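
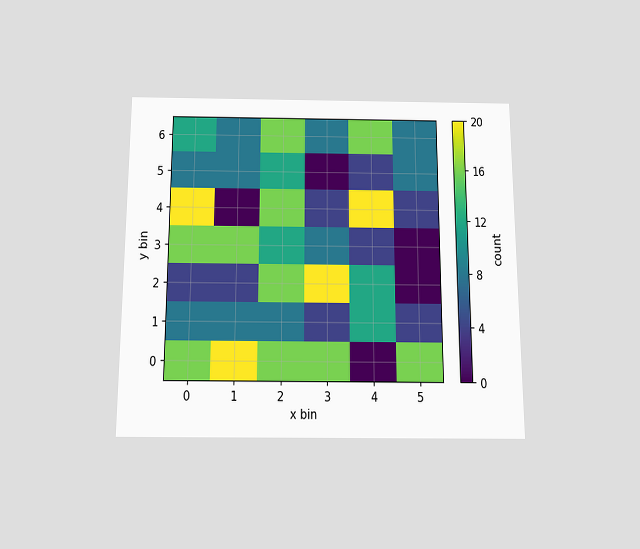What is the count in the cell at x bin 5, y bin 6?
8

The chart is viewed slightly from below. Matching the cell (5, 6) against the colorbar gives 8.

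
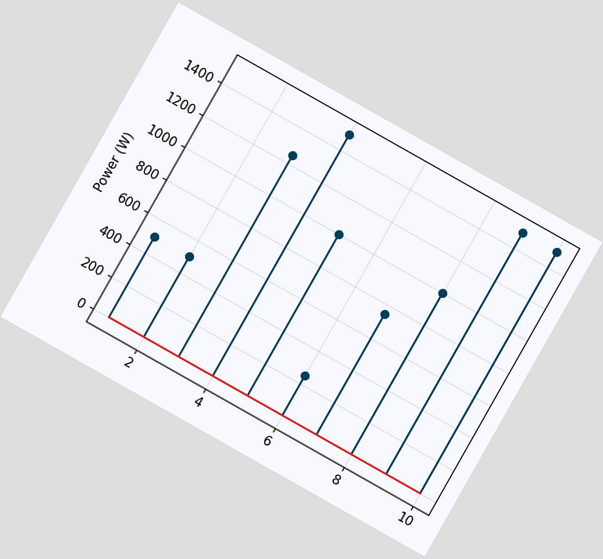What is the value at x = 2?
The chart is tilted about 30° clockwise. The stem at x=2 reaches 500W.

500W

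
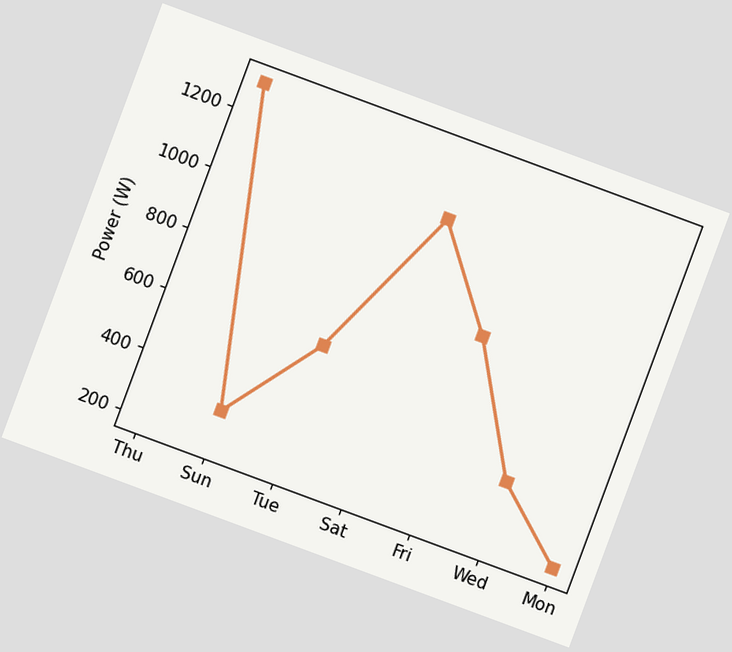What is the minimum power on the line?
200W

The chart is tilted about 20° clockwise. The lowest point is at Mon, and reading across to the y-axis gives 200W.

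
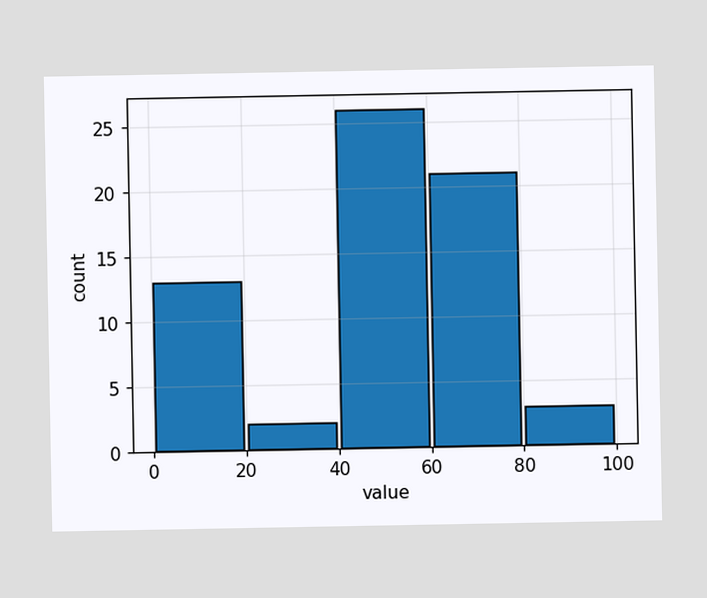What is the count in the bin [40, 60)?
26

The [40, 60) bin has height 26.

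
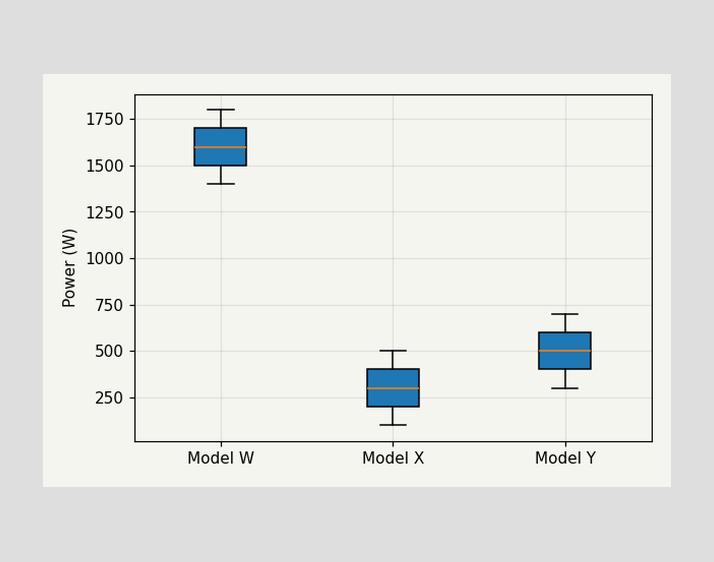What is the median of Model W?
The median line in the Model W box sits at 1600W.

1600W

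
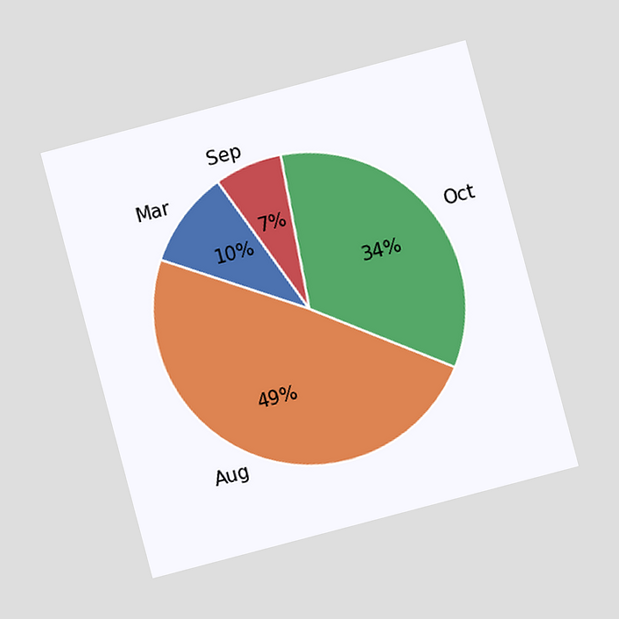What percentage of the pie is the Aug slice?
49%

The chart is tilted about 15° counter-clockwise and viewed at a slight angle. The Aug slice takes up 49% of the pie.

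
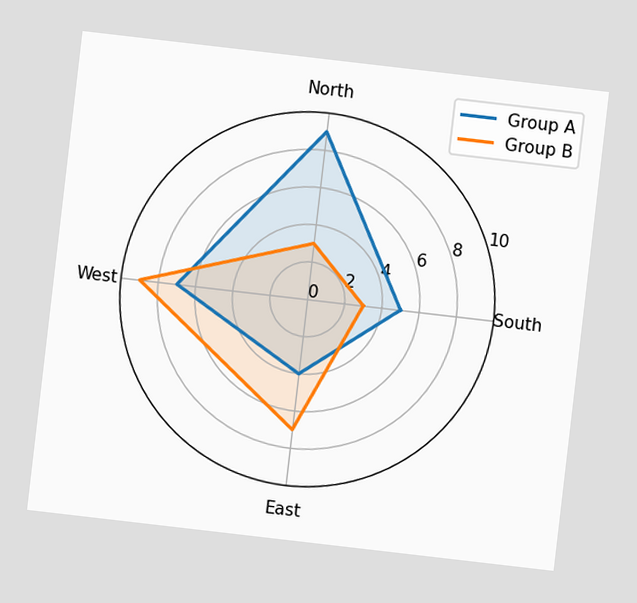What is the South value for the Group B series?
3

The chart is tilted about 7° clockwise. On the South axis, Group B reaches 3.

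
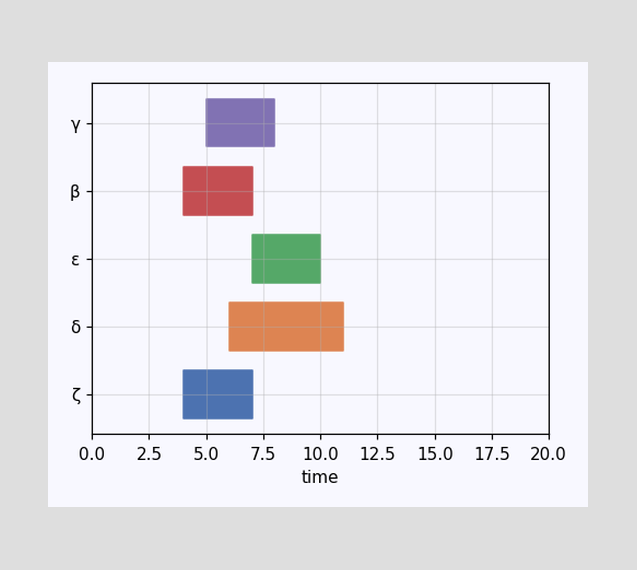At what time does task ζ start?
4

The ζ bar begins at t=4.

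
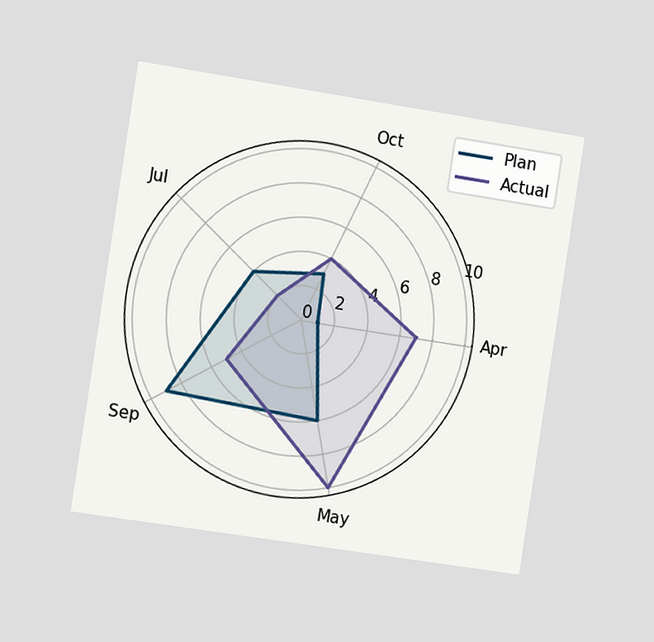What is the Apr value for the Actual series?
7

The chart is tilted about 9° clockwise and viewed slightly from the left. On the Apr axis, Actual reaches 7.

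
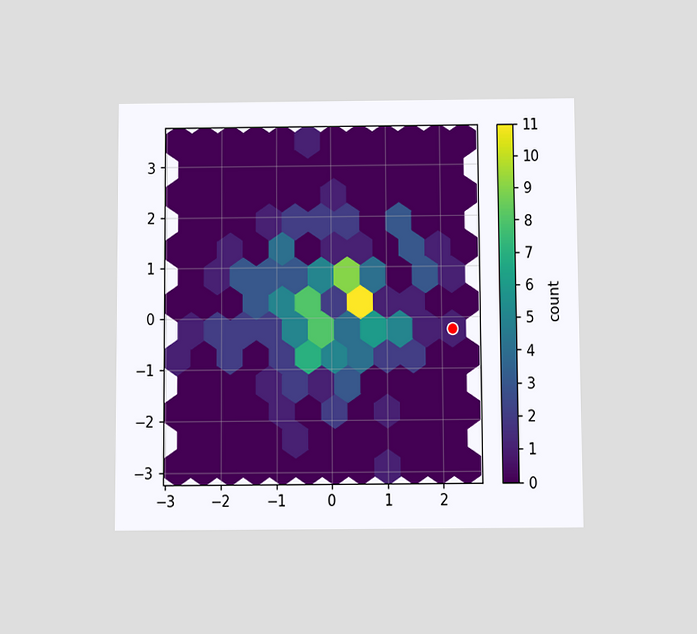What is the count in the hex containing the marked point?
The chart is viewed slightly from below. The marked hex reads 1 on the colorbar.

1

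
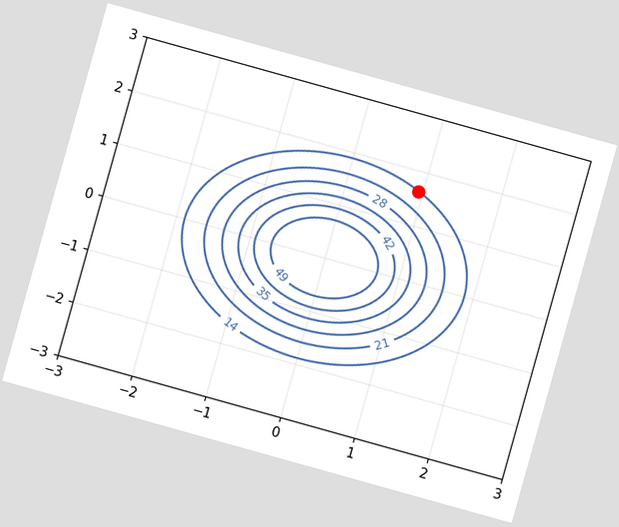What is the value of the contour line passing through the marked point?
14

The chart is tilted about 16° clockwise. The marked point sits on the contour labelled 14.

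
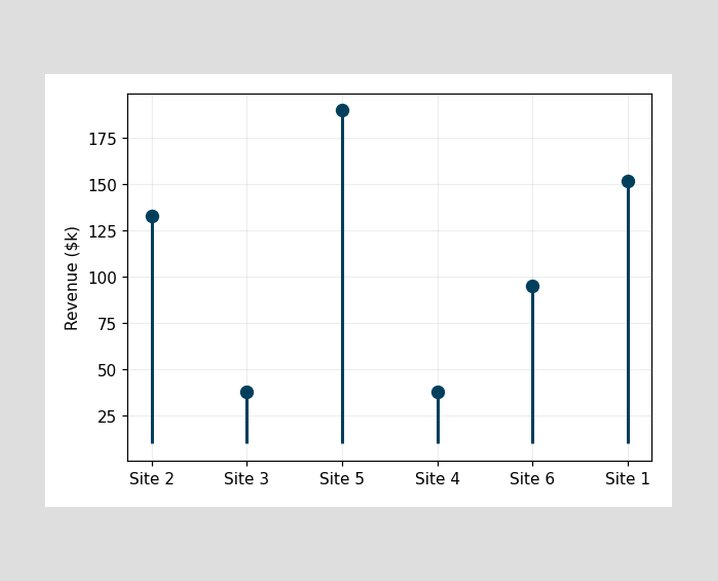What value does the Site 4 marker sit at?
The Site 4 marker sits at $38k.

$38k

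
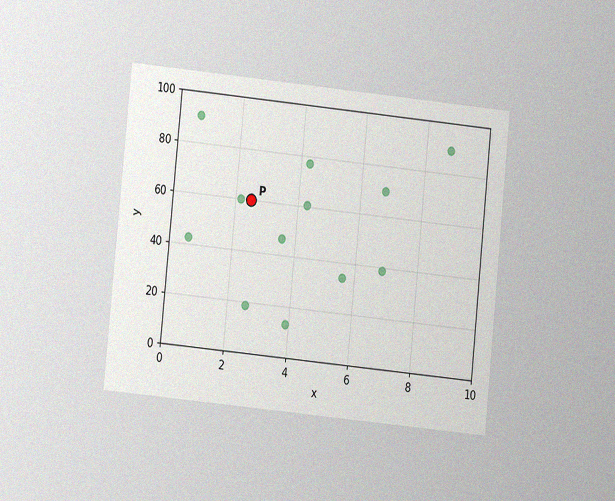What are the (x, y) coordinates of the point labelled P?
(2.5, 60)

The chart is tilted about 6° clockwise and viewed at a slight angle, with some photo noise. Following the gridlines from P to each axis, P sits at (2.5, 60).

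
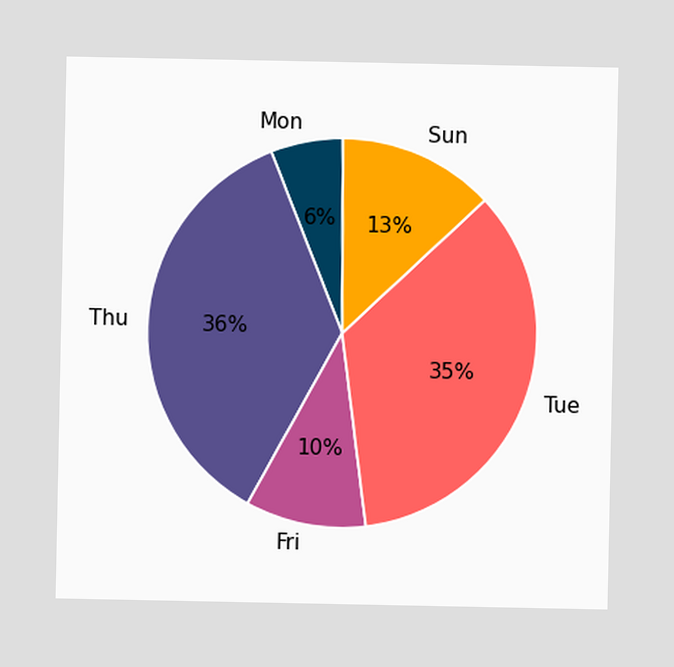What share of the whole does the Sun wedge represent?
The Sun slice takes up 13% of the pie.

13%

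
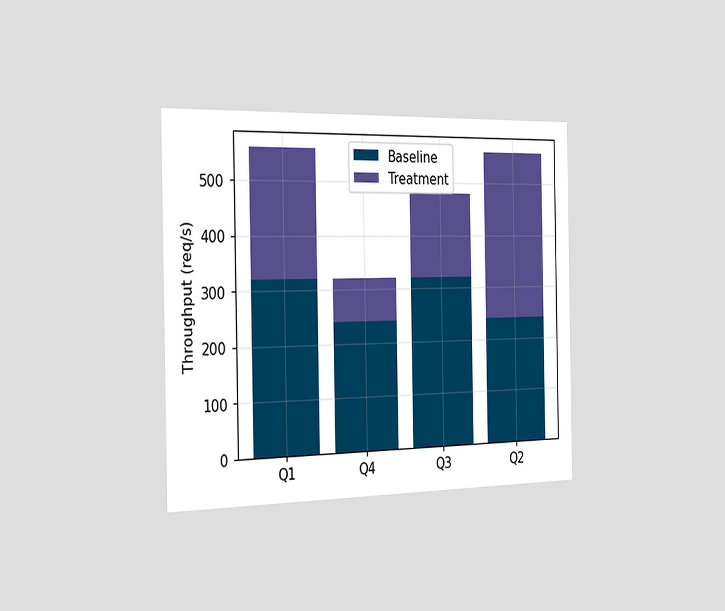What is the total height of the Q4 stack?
The chart is viewed slightly from the left. The Q4 stack's top reaches 320req/s on the y-axis.

320req/s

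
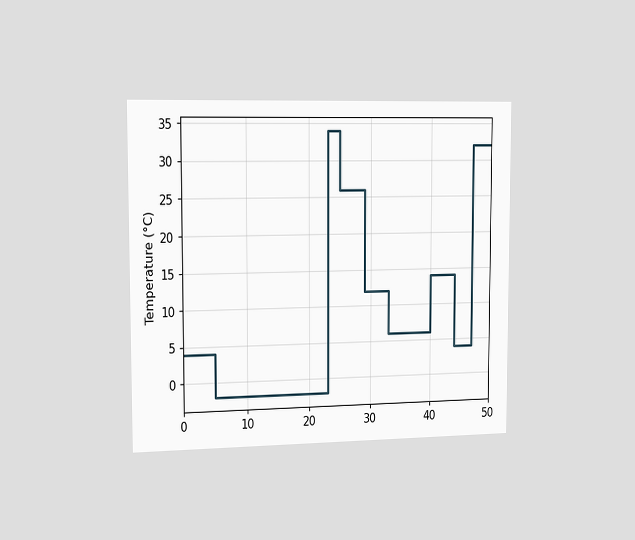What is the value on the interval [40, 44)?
14°C

The chart is viewed slightly from the left. On [40, 44) the step sits at 14°C.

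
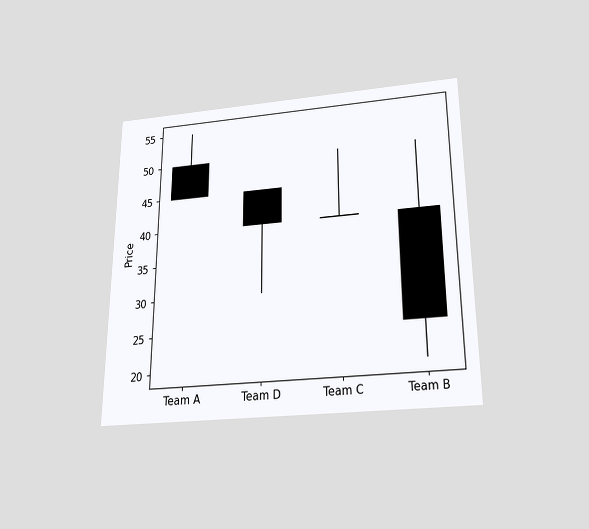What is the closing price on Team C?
The chart is viewed slightly from below. The Team C candle closes at 40.

40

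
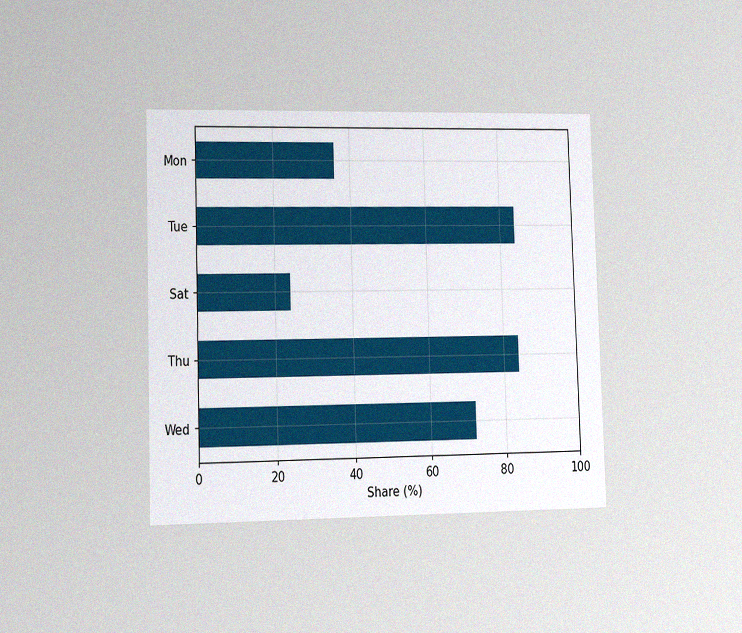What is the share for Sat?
The chart is viewed slightly from the left, with some photo noise. Reading along the chart's x-axis, the Sat bar reaches 24%.

24%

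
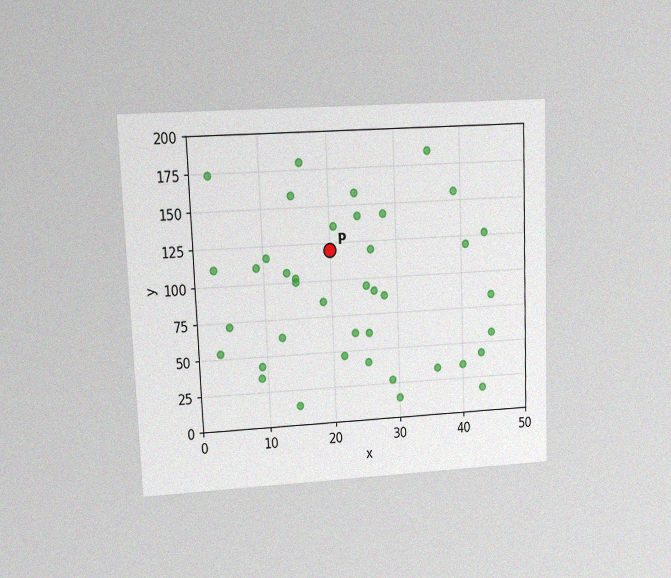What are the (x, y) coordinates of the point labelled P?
(20, 120)

The chart is tilted about 2° counter-clockwise and viewed at a slight angle, with some photo noise. Following the gridlines from P to each axis, P sits at (20, 120).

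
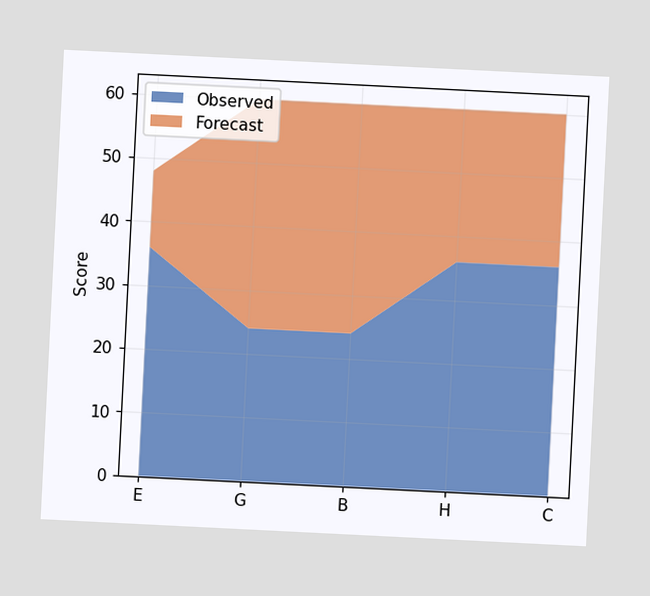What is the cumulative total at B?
60

The chart is tilted about 3° clockwise. The stacked total at B reaches 60.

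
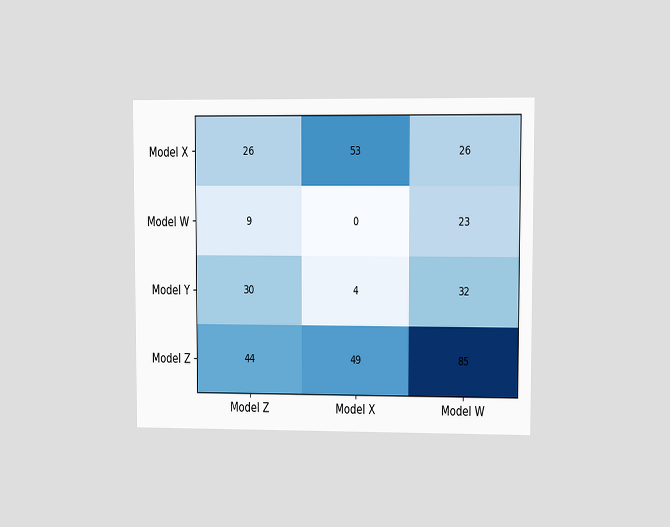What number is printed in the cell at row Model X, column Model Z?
The chart is viewed at a slight angle. The (Model X, Model Z) cell reads 26.

26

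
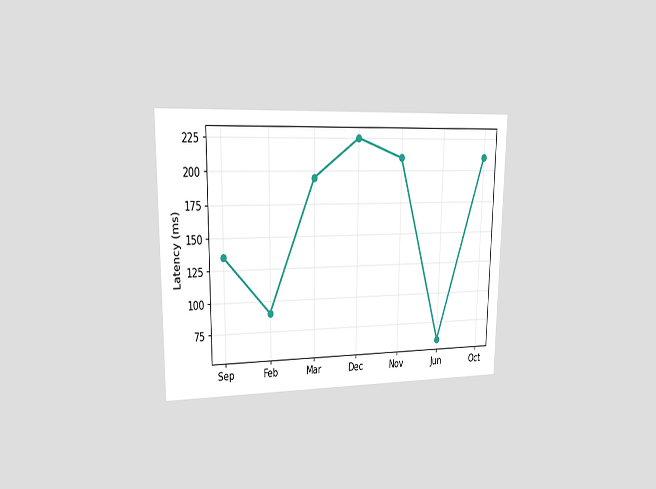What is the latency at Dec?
225ms

The chart is viewed at a slight angle. At Dec, the line is at 225ms.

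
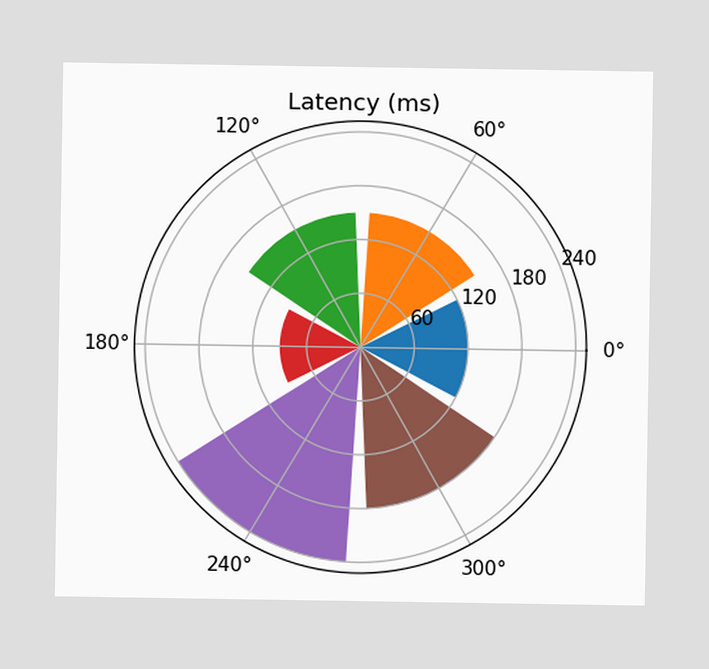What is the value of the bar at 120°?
The bar at 120° reaches 150ms on the radial axis.

150ms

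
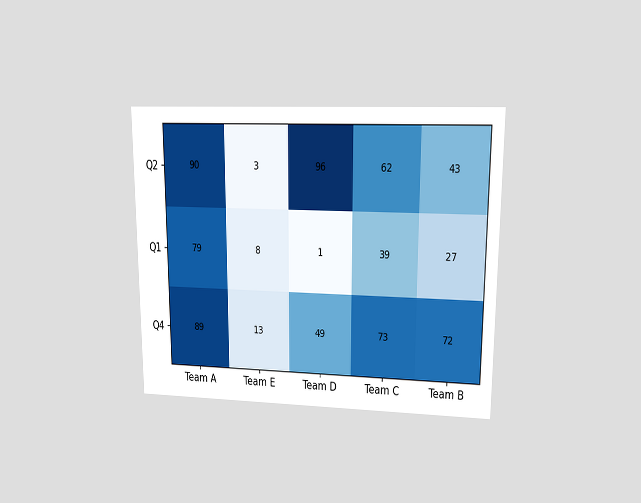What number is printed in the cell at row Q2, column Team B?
The chart is viewed at a slight angle. The (Q2, Team B) cell reads 43.

43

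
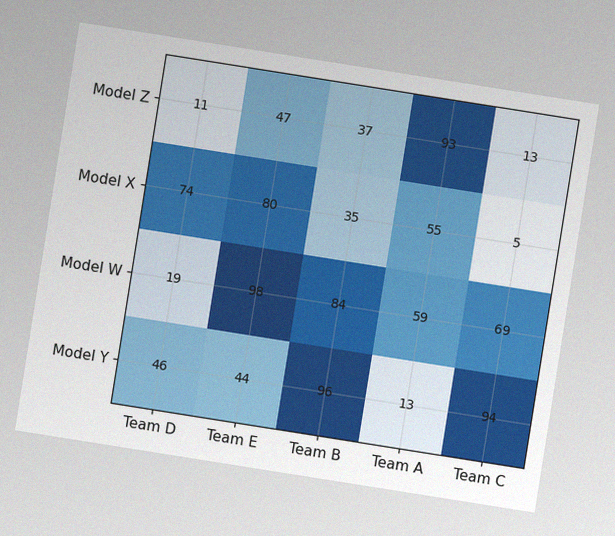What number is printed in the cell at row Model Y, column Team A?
13

The chart is tilted about 9° clockwise, with some photo noise. The (Model Y, Team A) cell reads 13.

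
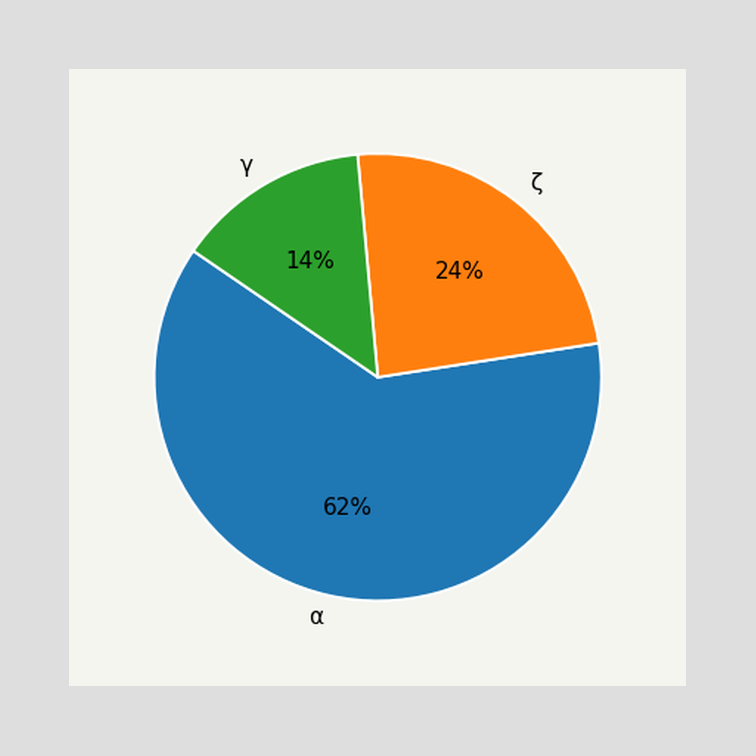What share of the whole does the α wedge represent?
The α slice takes up 62% of the pie.

62%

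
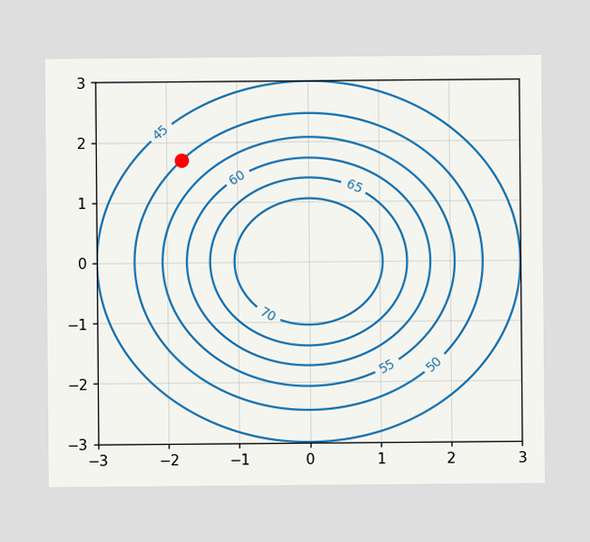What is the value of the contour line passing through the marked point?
The marked point sits on the contour labelled 50.

50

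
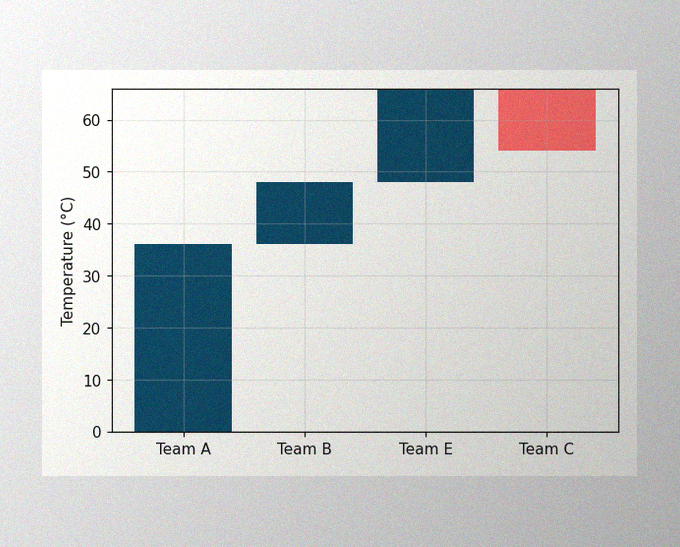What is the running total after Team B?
The image has some photo noise and uneven lighting. After Team B the running total reaches 48°C.

48°C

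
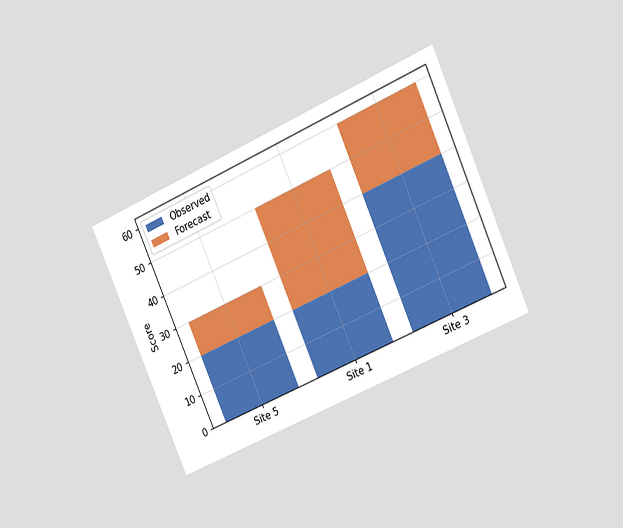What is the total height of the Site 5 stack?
The chart is tilted about 24° counter-clockwise and viewed slightly from the right. The Site 5 stack's top reaches 30 on the y-axis.

30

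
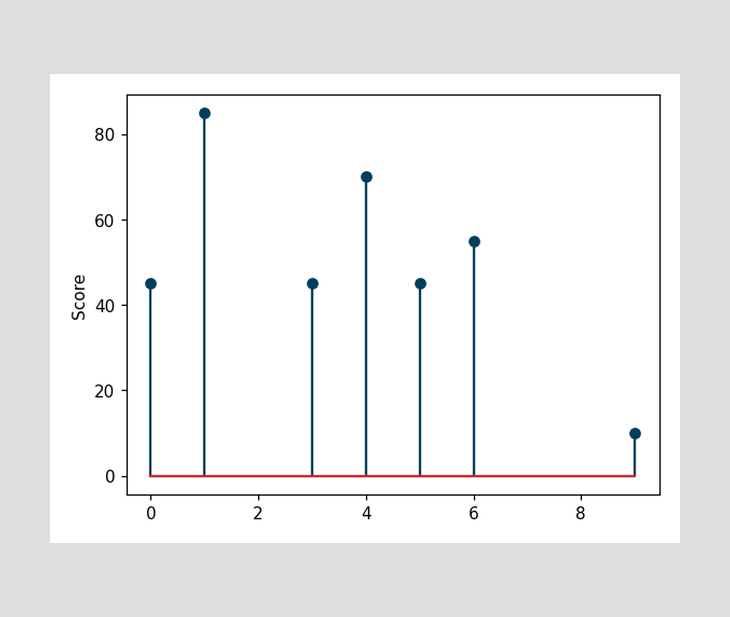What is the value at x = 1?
The stem at x=1 reaches 85.

85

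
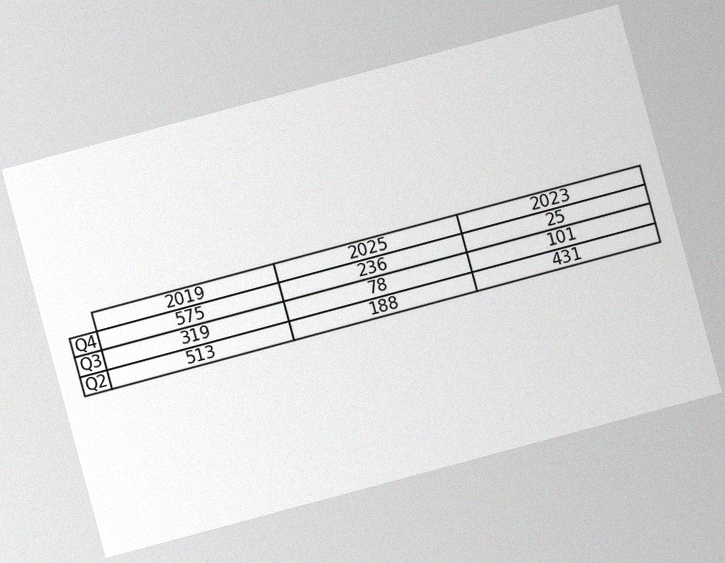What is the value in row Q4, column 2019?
575

The chart is tilted about 15° counter-clockwise, with some photo noise. The (Q4, 2019) cell reads 575.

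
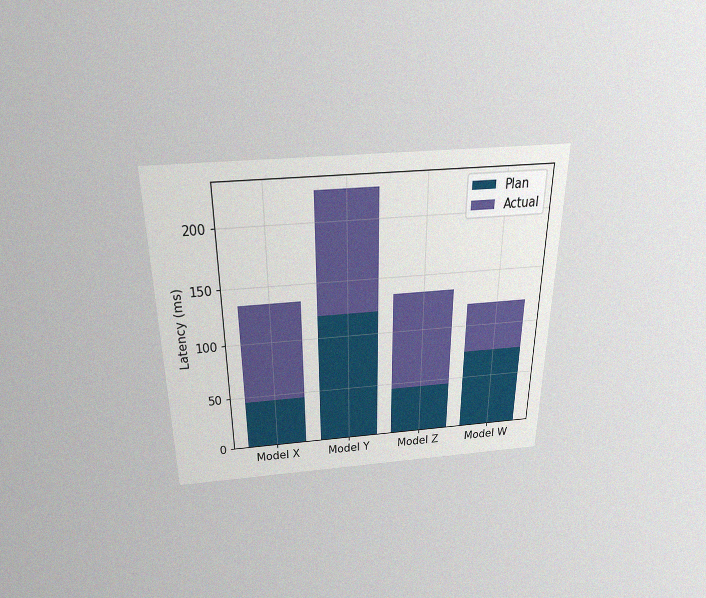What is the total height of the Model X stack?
The chart is viewed slightly from above, with some photo noise. The Model X stack's top reaches 135ms on the y-axis.

135ms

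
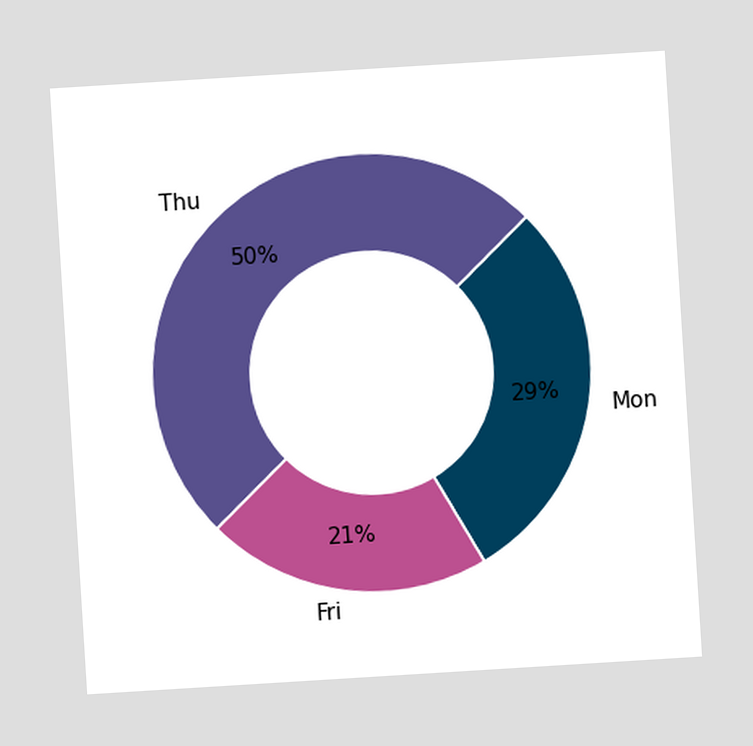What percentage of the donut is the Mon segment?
The chart is tilted about 4° counter-clockwise. The Mon segment takes up 29% of the ring.

29%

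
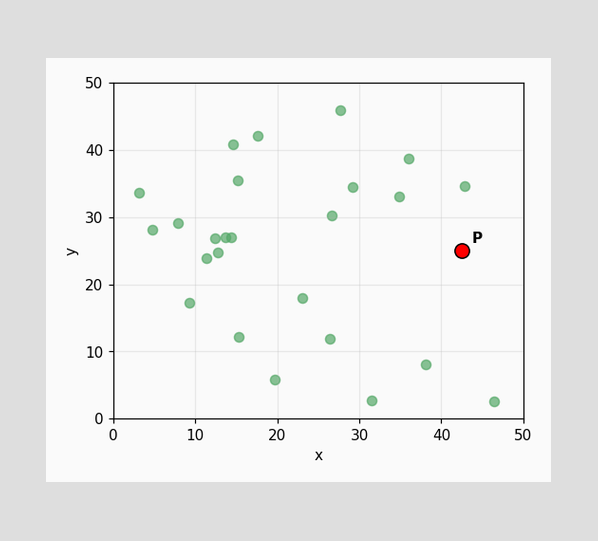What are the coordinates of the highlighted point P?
(42.5, 25)

Following the gridlines from P to each axis, P sits at (42.5, 25).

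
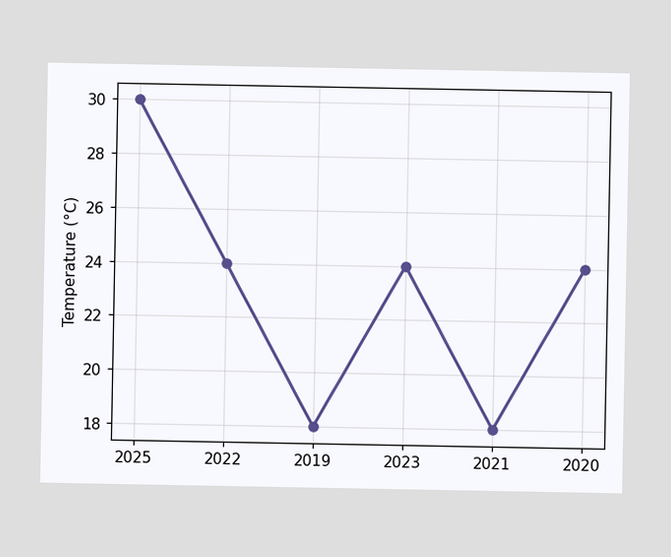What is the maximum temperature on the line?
The highest point is at 2025, and reading across to the y-axis gives 30°C.

30°C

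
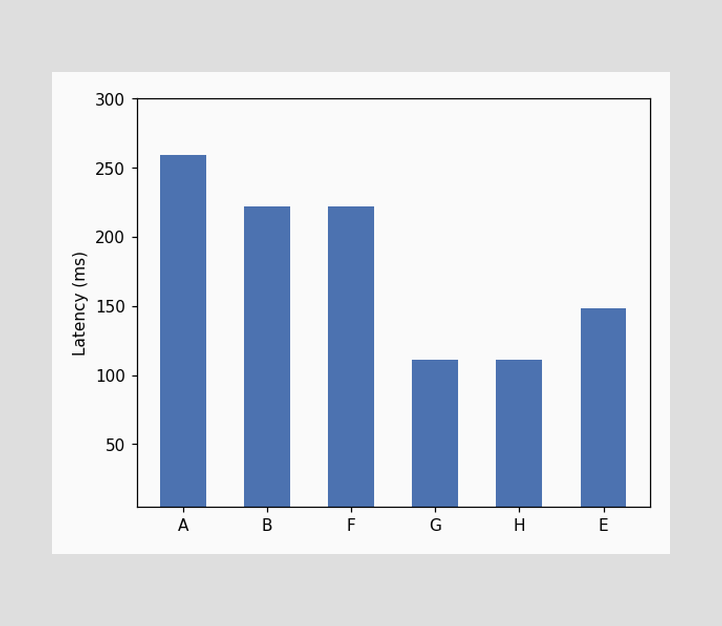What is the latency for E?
Reading along the chart's y-axis, the E bar reaches 148ms.

148ms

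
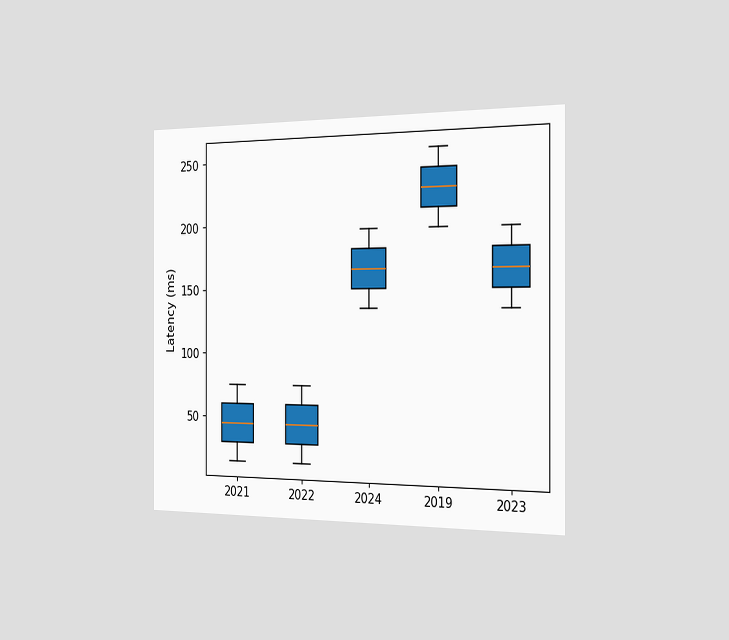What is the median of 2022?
45ms

The chart is viewed slightly from the right. The median line in the 2022 box sits at 45ms.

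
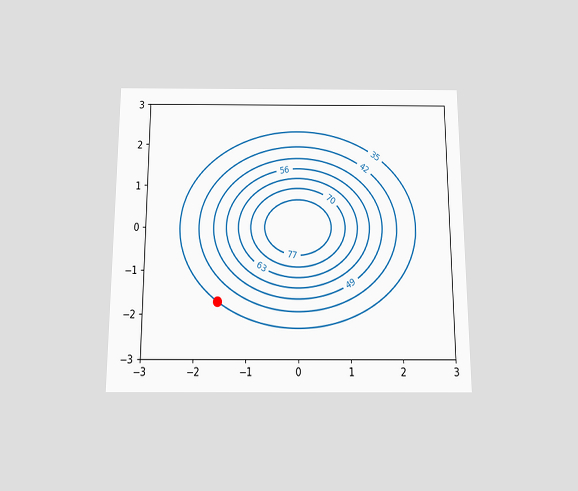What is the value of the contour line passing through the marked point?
The chart is viewed slightly from below. The marked point sits on the contour labelled 35.

35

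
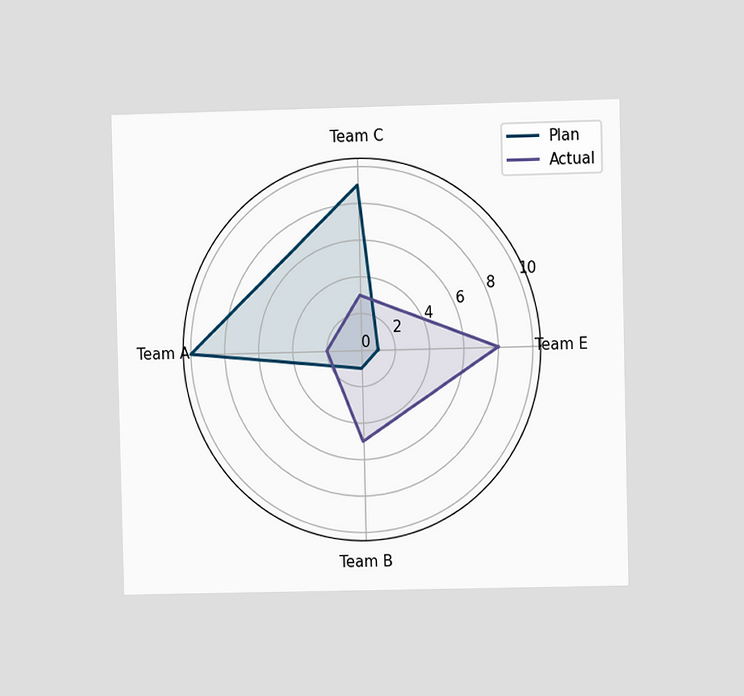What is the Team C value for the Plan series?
9

The chart is viewed at a slight angle. On the Team C axis, Plan reaches 9.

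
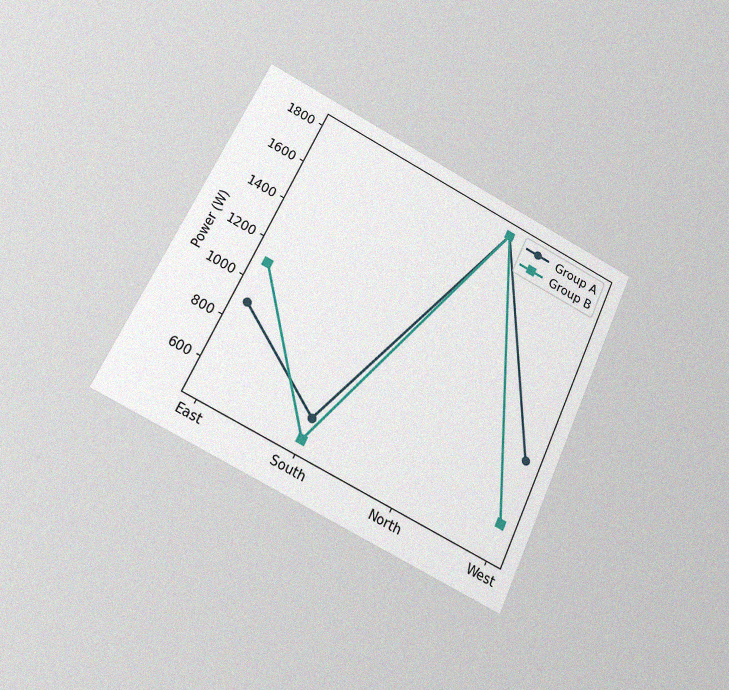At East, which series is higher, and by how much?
Group B, by 200W

The chart is tilted about 25° clockwise and viewed at a slight angle, with some photo noise. At East, Group B sits above the other line by 200W.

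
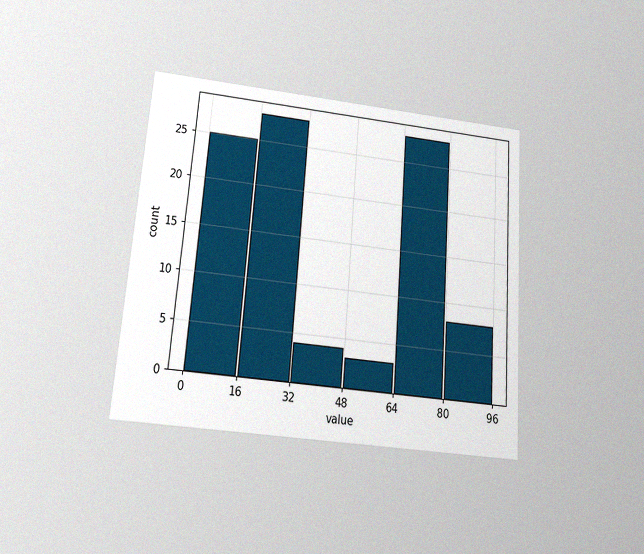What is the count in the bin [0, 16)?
25

The chart is tilted about 4° clockwise and viewed slightly from below, with some photo noise. The [0, 16) bin has height 25.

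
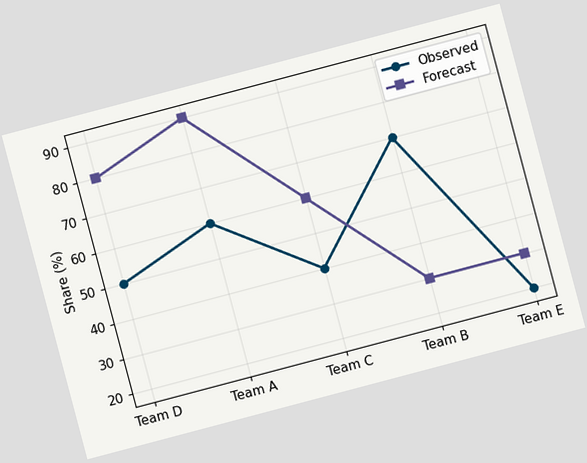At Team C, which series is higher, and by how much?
The chart is tilted about 15° counter-clockwise. At Team C, Forecast sits above the other line by 20%.

Forecast, by 20%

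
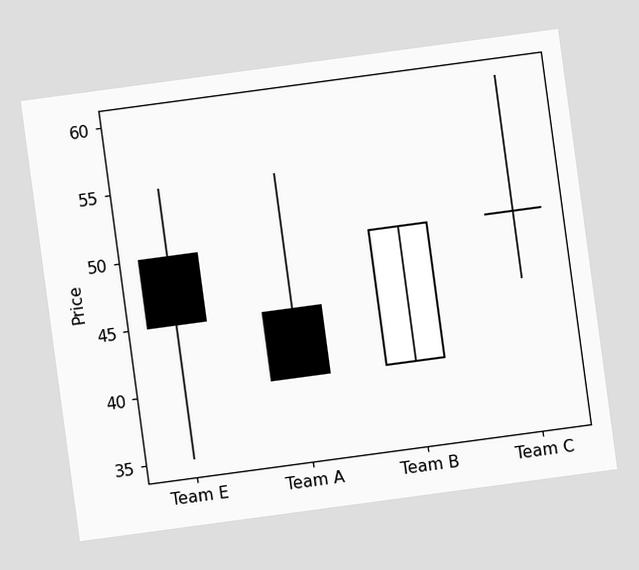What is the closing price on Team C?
50

The chart is tilted about 8° counter-clockwise. The Team C candle closes at 50.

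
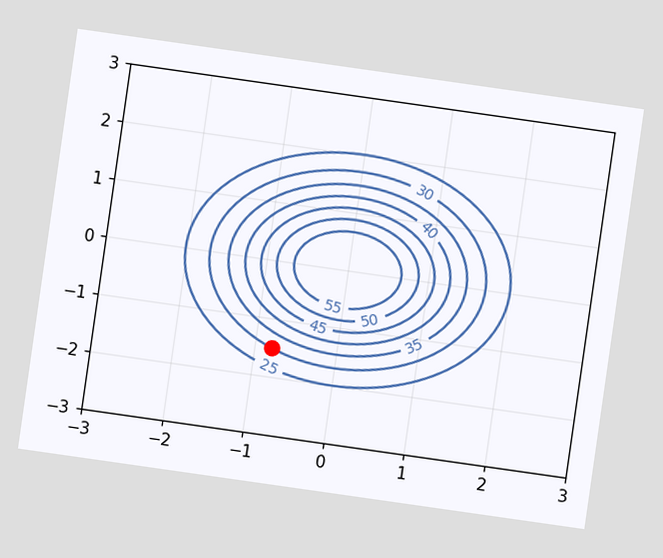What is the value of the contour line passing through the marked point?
30

The chart is tilted about 8° clockwise. The marked point sits on the contour labelled 30.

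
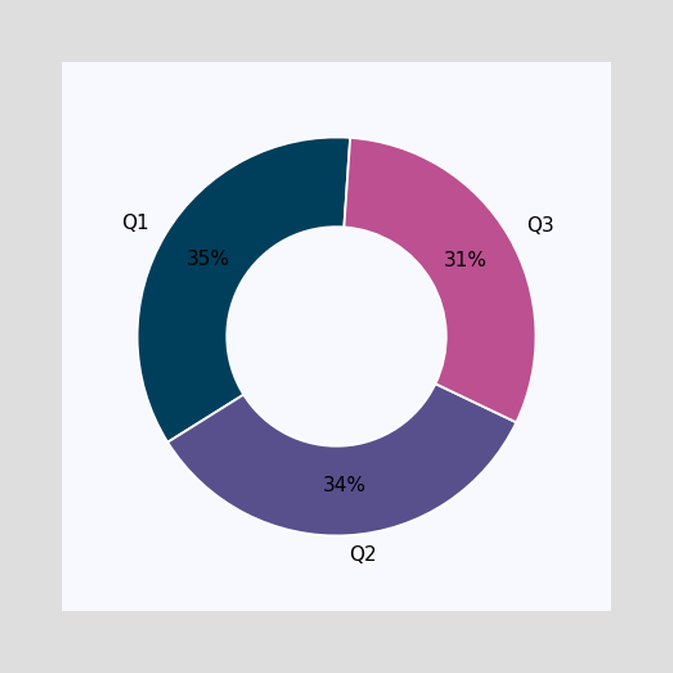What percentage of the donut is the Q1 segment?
35%

The Q1 segment takes up 35% of the ring.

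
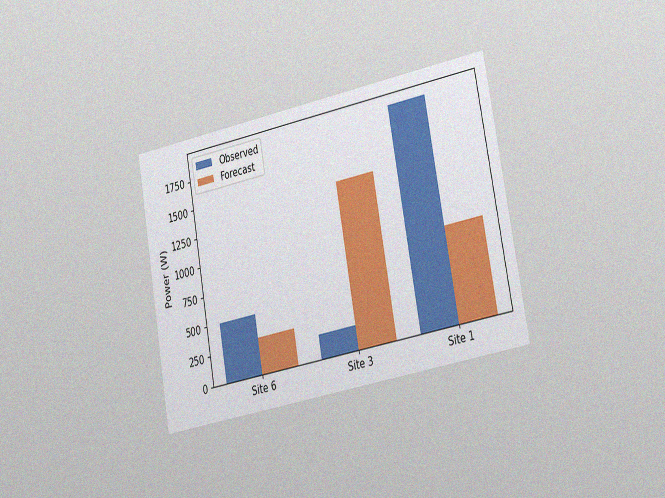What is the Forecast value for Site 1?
The chart is tilted about 10° counter-clockwise and viewed slightly from the right, with some photo noise. The Forecast bar at Site 1 reaches 800W on the y-axis.

800W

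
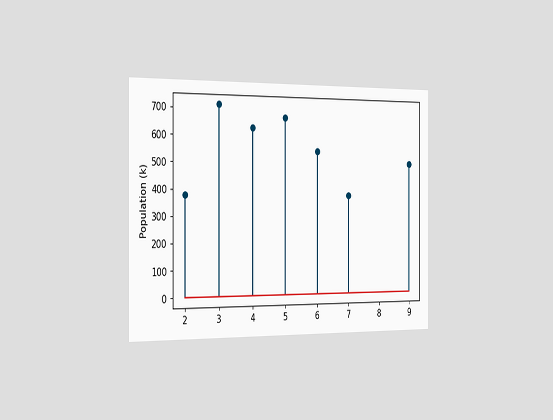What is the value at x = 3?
714k

The chart is viewed slightly from the left. The stem at x=3 reaches 714k.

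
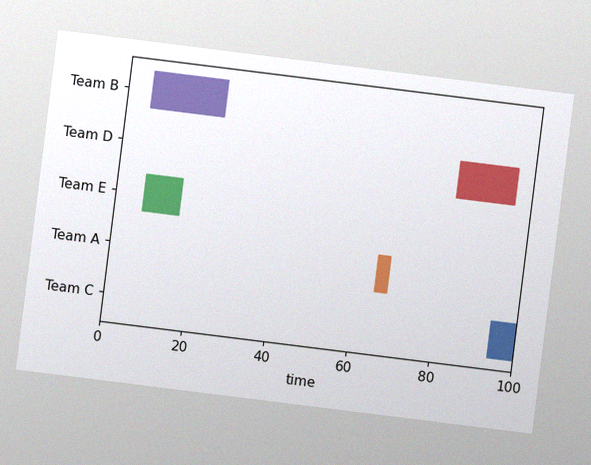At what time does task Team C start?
94

The chart is tilted about 7° clockwise, with some photo noise. The Team C bar begins at t=94.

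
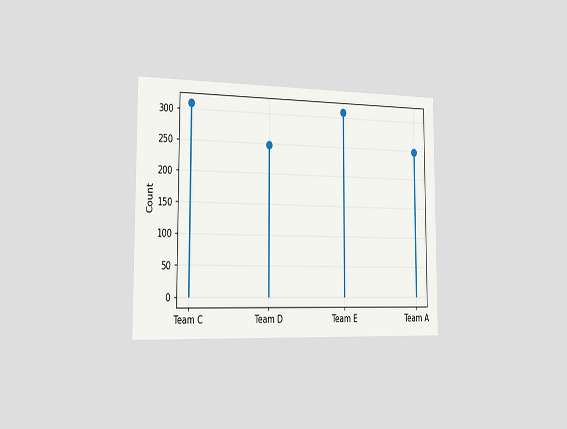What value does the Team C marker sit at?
The chart is viewed slightly from the left. The Team C marker sits at 310.

310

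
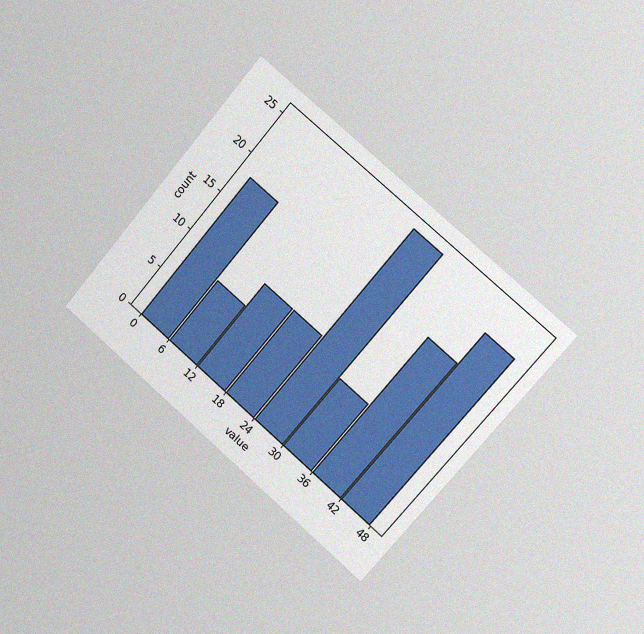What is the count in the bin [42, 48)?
22

The chart is tilted about 40° clockwise and viewed slightly from the right, with some photo noise. The [42, 48) bin has height 22.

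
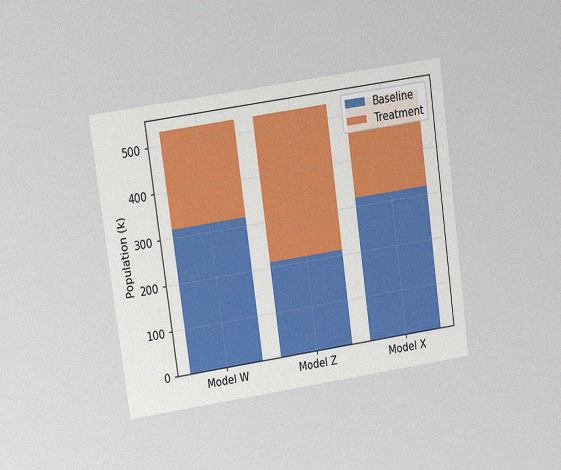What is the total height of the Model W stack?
530k

The chart is tilted about 8° counter-clockwise and viewed at a slight angle, with some photo noise. The Model W stack's top reaches 530k on the y-axis.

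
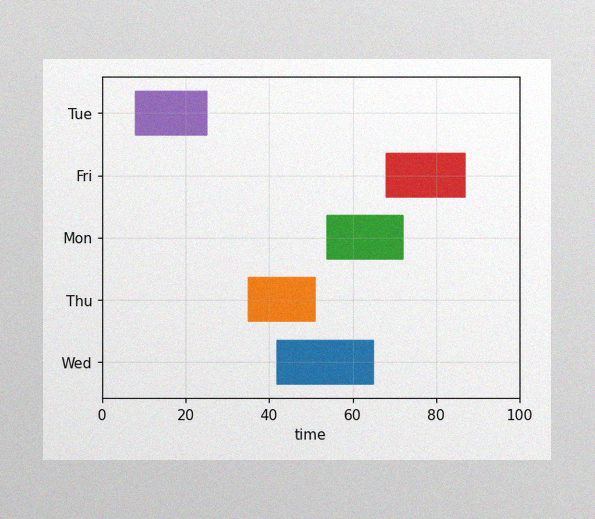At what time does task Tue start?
The image has some photo noise and uneven lighting. The Tue bar begins at t=8.

8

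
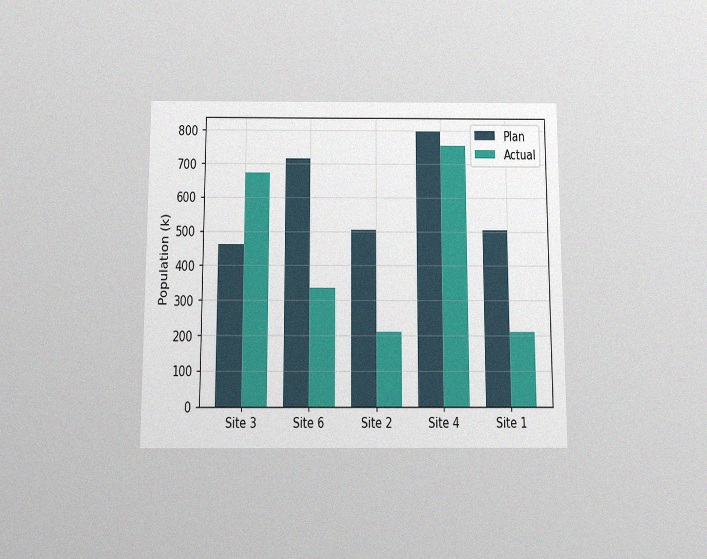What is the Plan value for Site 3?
The chart is viewed slightly from below, with some photo noise. The Plan bar at Site 3 reaches 462k on the y-axis.

462k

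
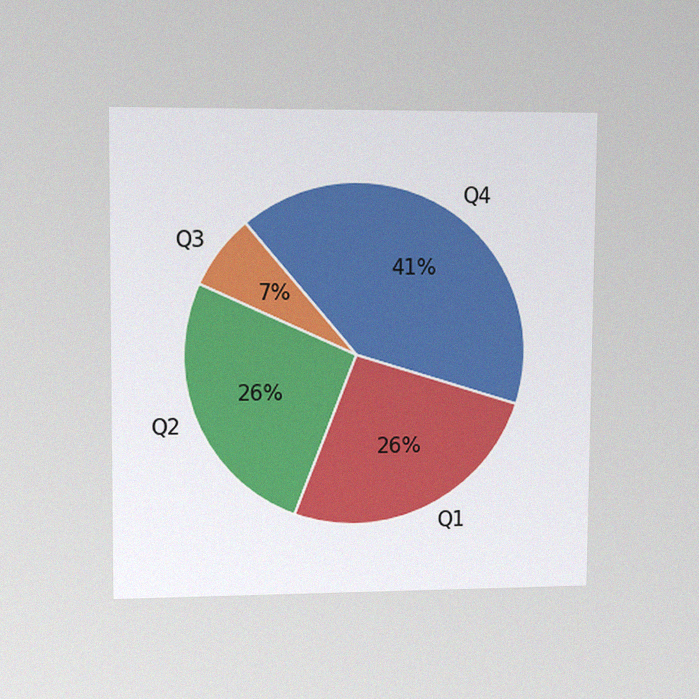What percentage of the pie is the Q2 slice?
26%

The chart is viewed at a slight angle, with some photo noise. The Q2 slice takes up 26% of the pie.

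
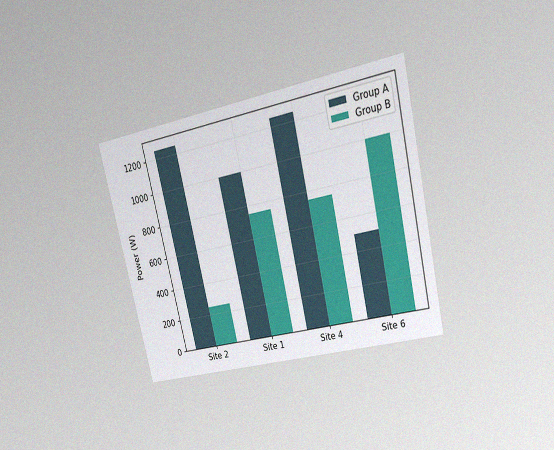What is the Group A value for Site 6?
The chart is tilted about 13° counter-clockwise and viewed at a slight angle, with some photo noise. The Group A bar at Site 6 reaches 500W on the y-axis.

500W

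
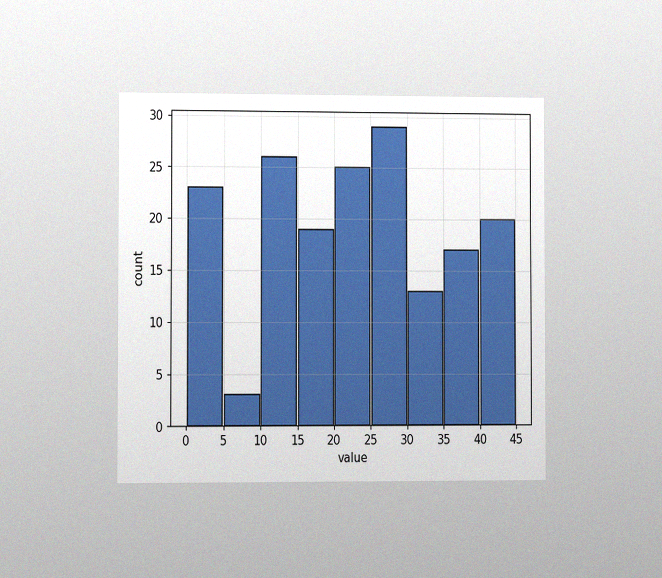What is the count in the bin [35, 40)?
The chart is viewed slightly from the left, with some photo noise. The [35, 40) bin has height 17.

17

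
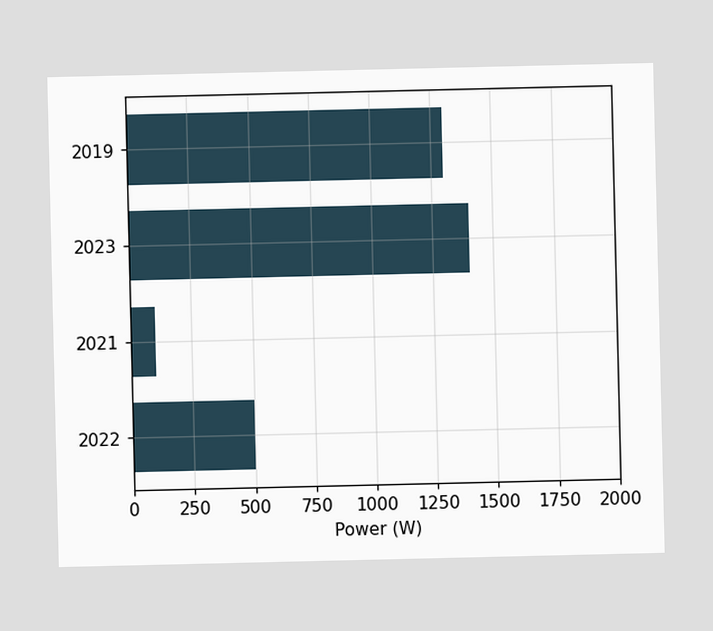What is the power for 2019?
1300W

Reading along the chart's x-axis, the 2019 bar reaches 1300W.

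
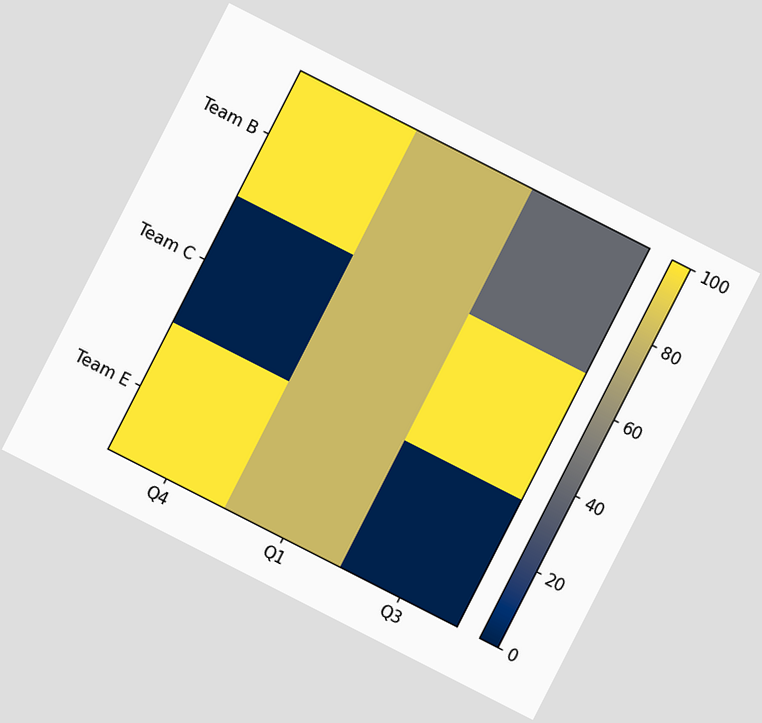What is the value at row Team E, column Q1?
80

The chart is tilted about 27° clockwise. Matching cell (Team E, Q1) against the colorbar gives 80.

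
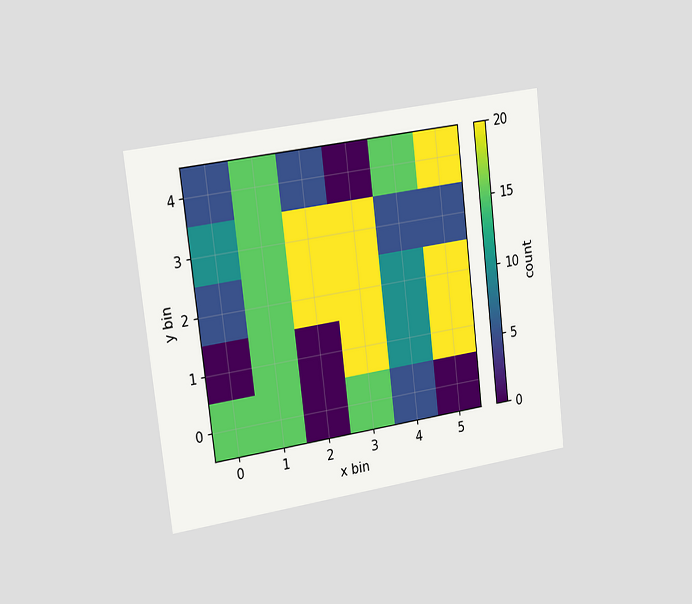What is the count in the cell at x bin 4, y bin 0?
The chart is tilted about 7° counter-clockwise and viewed slightly from the left. Matching the cell (4, 0) against the colorbar gives 5.

5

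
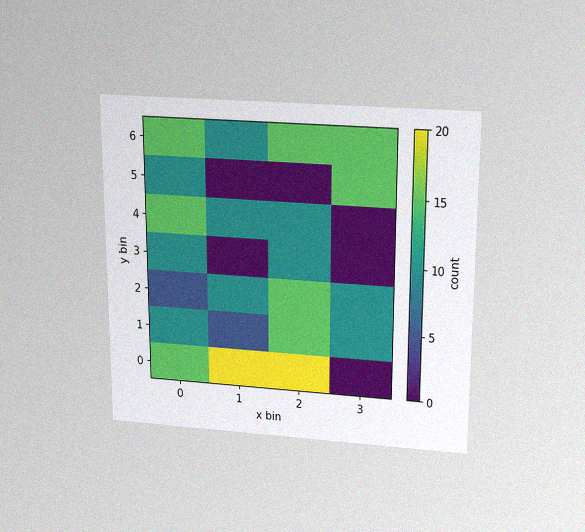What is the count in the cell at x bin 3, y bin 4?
0

The chart is viewed slightly from above, with some photo noise. Matching the cell (3, 4) against the colorbar gives 0.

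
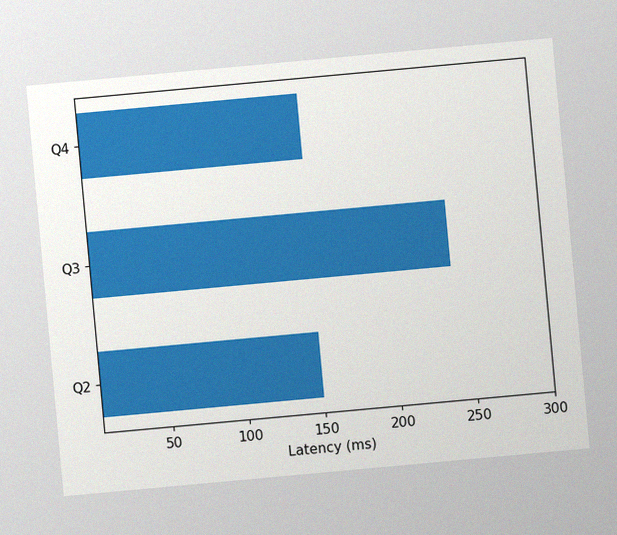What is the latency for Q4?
150ms

The chart is tilted about 5° counter-clockwise, with some photo noise. Reading along the chart's x-axis, the Q4 bar reaches 150ms.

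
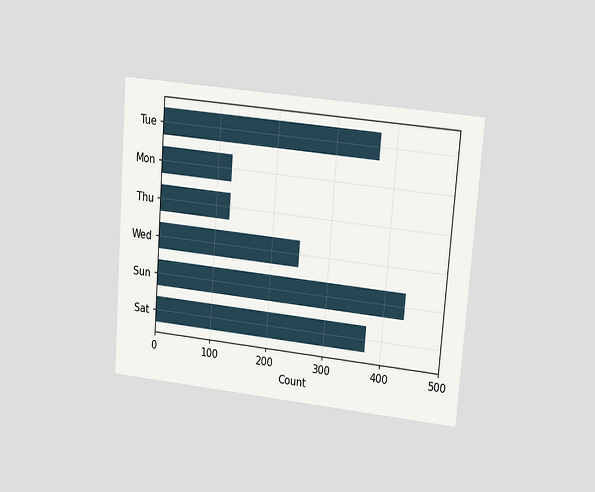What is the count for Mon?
124

The chart is tilted about 4° clockwise and viewed at a slight angle. Reading along the chart's x-axis, the Mon bar reaches 124.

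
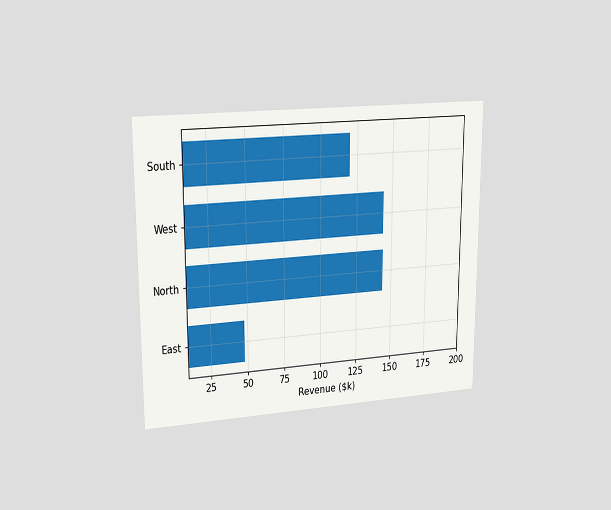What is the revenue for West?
$144k

The chart is viewed at a slight angle. Reading along the chart's x-axis, the West bar reaches $144k.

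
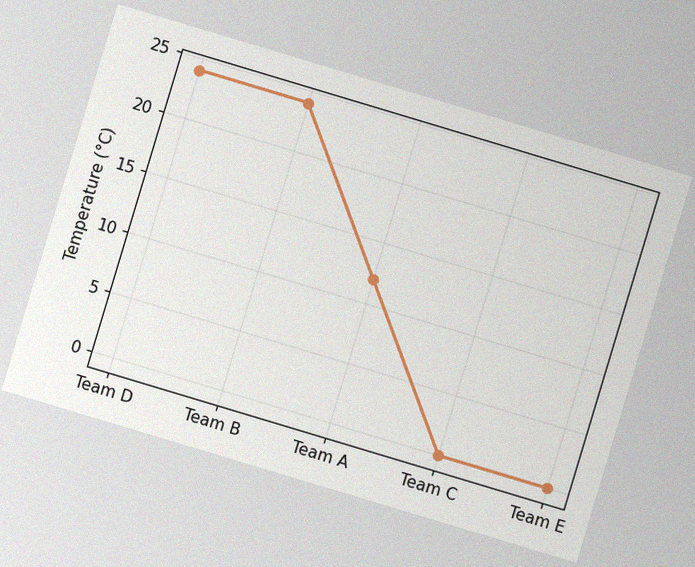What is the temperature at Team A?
The chart is tilted about 17° clockwise, with some photo noise. At Team A, the line is at 12°C.

12°C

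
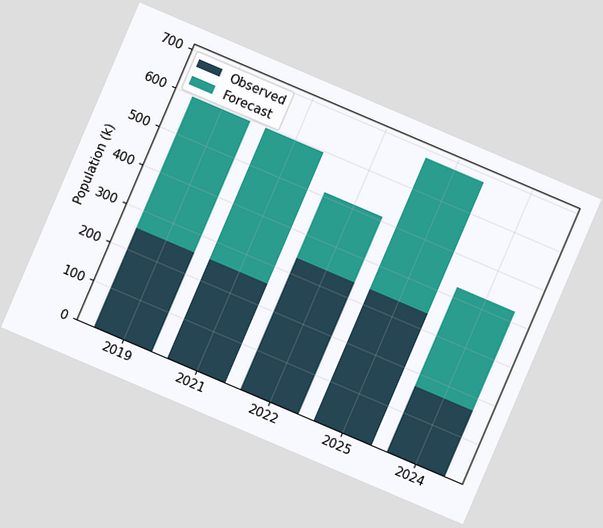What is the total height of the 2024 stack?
The chart is tilted about 23° clockwise. The 2024 stack's top reaches 425k on the y-axis.

425k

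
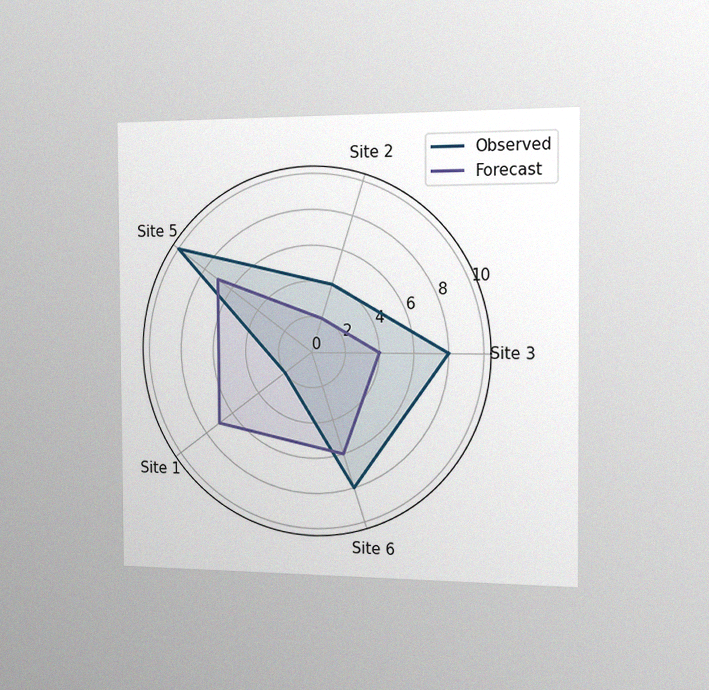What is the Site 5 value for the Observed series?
10

The chart is viewed slightly from the right, with some photo noise. On the Site 5 axis, Observed reaches 10.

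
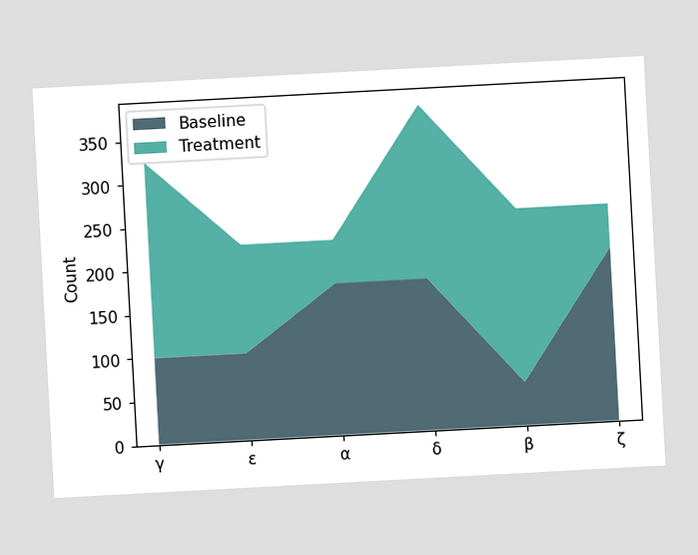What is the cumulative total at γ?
325

The chart is tilted about 3° counter-clockwise. The stacked total at γ reaches 325.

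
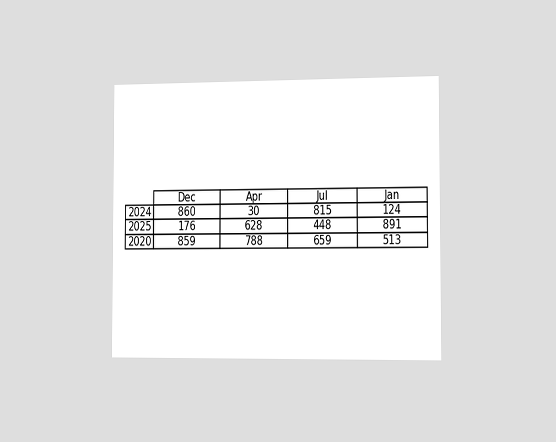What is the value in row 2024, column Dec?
The chart is viewed slightly from the right. The (2024, Dec) cell reads 860.

860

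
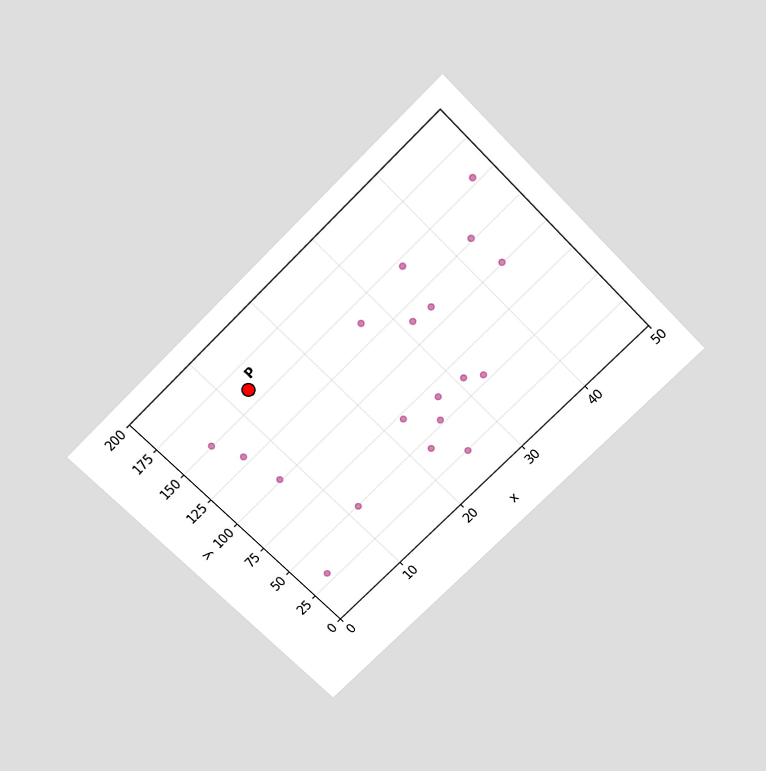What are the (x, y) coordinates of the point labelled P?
The chart is tilted about 45° counter-clockwise and viewed slightly from above. Following the gridlines from P to each axis, P sits at (12.5, 160).

(12.5, 160)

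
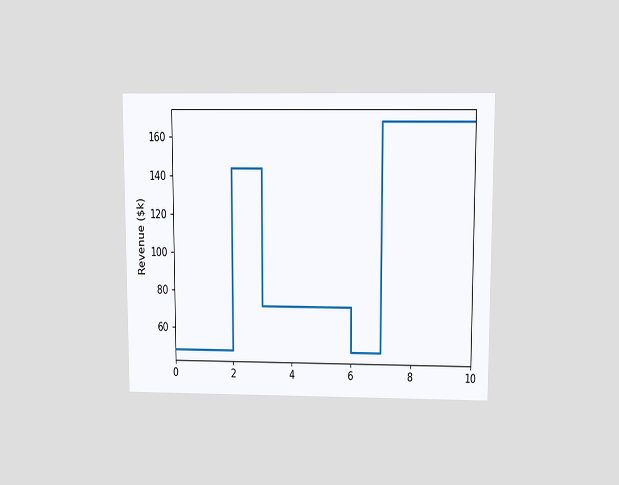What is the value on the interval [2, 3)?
$144k

The chart is viewed slightly from above. On [2, 3) the step sits at $144k.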